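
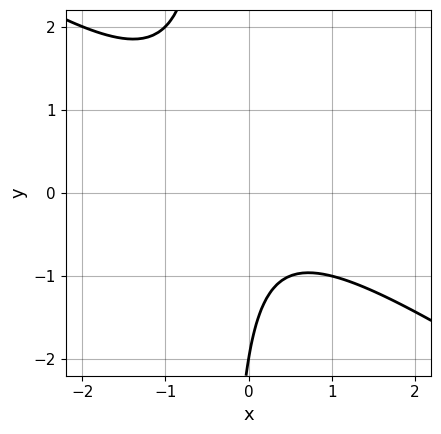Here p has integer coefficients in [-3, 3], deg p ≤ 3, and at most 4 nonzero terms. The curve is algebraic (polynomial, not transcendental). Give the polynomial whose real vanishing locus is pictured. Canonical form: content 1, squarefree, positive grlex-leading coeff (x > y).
2*x^2 + 3*x*y + y + 2

First, degree: no degree-1 curve has this shape, so deg p = 2.
Then, observable constraints: one y-axis crossing is at y = -2; no x-intercept at any integer in the box.
Finally, together with the visible shape, these determine p as stated.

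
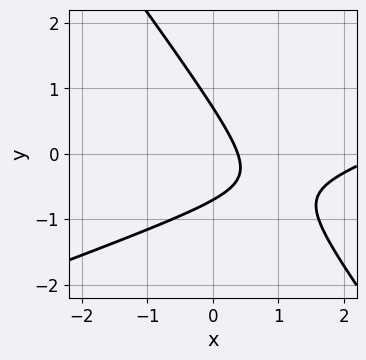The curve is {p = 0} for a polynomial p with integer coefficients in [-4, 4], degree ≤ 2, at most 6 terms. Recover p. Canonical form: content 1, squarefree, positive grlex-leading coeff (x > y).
Degree: no degree-1 curve has this shape, so deg p = 2.
Putting this together gives p.

x^2 - 2*x*y - 2*y^2 - 3*x + 1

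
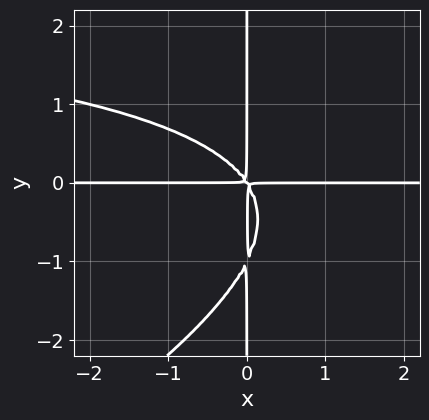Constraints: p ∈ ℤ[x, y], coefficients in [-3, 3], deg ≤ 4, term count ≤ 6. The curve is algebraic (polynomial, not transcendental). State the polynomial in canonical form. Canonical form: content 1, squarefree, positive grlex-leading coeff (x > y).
x^2*y^2 - 2*x*y^3 - 3*x^2*y - 2*x*y^2

(a) Degree: a generic line meets the curve in up to 4 points, so deg p = 4.
(b) From the axis intercepts and sections: every point of the x-axis in the box is on the curve; the visible y-axis segment lies entirely on the curve.
(c) Solving for integer coefficients yields p as stated.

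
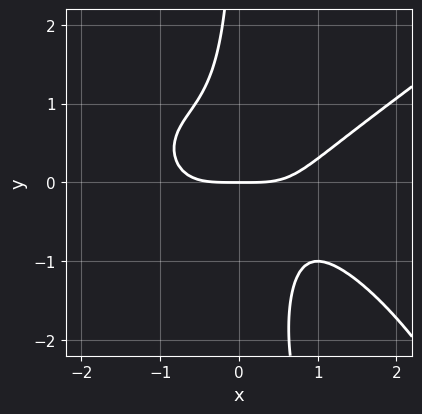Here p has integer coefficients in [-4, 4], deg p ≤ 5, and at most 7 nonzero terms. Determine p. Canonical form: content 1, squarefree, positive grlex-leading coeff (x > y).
(a) deg p = 4.
(b) Checking where it meets the axes: it crosses the y-axis at the gridline y = 0; it crosses the x-axis at the gridline x = 0.
(c) These observations pin down the coefficients.

x^4 - x^2*y^2 - x*y^3 - 3*x*y^2 - 2*y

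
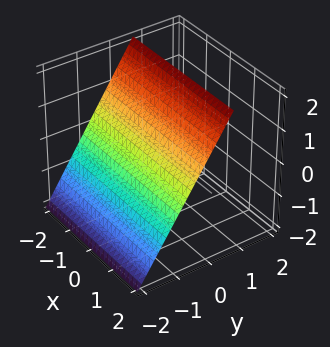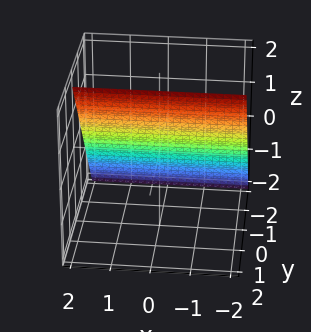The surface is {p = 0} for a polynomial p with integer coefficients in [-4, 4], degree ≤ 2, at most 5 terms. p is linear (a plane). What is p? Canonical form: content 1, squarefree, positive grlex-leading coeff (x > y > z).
First, the degree is 1 — the surface is flat (a plane).
Next, reading off the gridlines: no x-intercept at any integer in the box; one z-axis crossing is at z = 1.
Finally, assembling these constraints gives the stated polynomial.

3*y - 2*z + 2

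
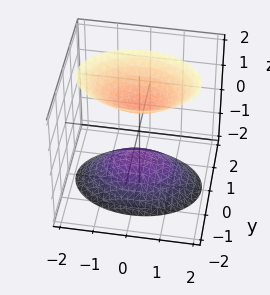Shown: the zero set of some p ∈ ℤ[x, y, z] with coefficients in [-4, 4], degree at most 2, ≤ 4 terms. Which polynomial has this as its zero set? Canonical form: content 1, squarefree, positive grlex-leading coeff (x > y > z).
x^2 + 2*y^2 - z^2 + 1

First, there are 2 components.
Then, deg p = 2.
Next, symmetries: it's symmetric under z → −z, forcing even powers of z; mirror symmetry x ↦ −x ⇒ only even powers of x; the y ↦ −y reflection is a symmetry, so y appears only in even powers.
Then, from the axis intercepts and sections: the surface avoids every integer x-axis point in the box; among the integer gridlines, it crosses the z-axis at z ∈ {-1, 1}.
Finally, assembling these constraints gives the stated polynomial.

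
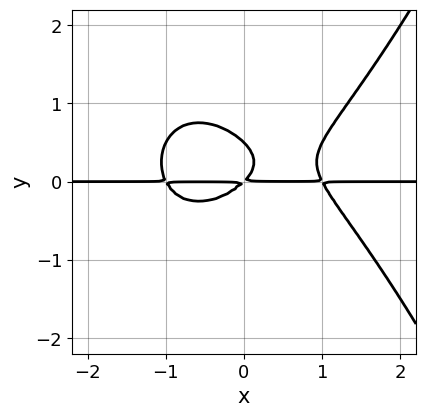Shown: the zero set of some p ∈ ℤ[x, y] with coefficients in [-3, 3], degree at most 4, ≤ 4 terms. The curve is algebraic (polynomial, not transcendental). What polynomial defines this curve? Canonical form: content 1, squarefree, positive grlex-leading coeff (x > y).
First, degree: no degree-3 curve has this shape, so deg p = 4.
Next, checking where it meets the axes: the visible x-axis segment lies entirely on the curve.
Finally, assembling these constraints gives the stated polynomial.

x^3*y - 2*y^3 - x*y + y^2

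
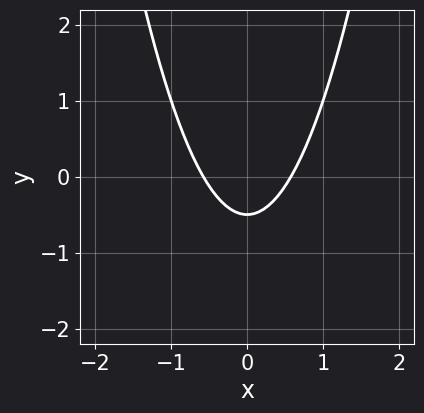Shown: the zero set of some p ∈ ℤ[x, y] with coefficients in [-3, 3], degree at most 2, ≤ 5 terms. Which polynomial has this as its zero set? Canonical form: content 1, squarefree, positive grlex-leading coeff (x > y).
3*x^2 - 2*y - 1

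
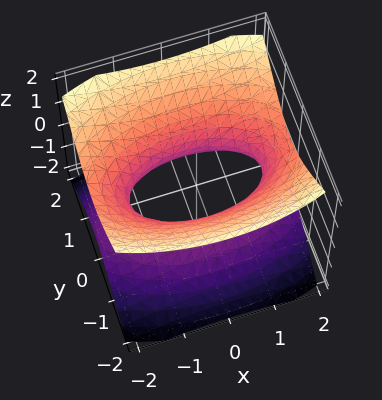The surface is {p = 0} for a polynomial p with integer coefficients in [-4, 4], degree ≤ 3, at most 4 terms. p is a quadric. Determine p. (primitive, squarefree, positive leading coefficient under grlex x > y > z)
x^2 + 3*y^2 - 3*z^2 - 2

Degree: an hourglass — one-sheet hyperboloid; a quadric, so deg p = 2.
Symmetries: mirror symmetry z ↦ −z ⇒ only even powers of z; it's symmetric under y → −y, forcing even powers of y; mirror symmetry x ↦ −x ⇒ only even powers of x.
Against the integer gridlines: it misses every integer gridline on the z-axis.
Solving for integer coefficients yields p as stated.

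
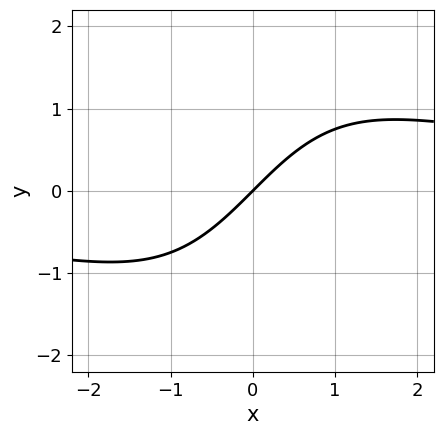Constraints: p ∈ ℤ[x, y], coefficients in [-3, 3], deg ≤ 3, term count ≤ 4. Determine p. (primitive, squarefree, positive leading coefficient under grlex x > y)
(a) Degree: a generic line meets the curve in up to 3 points, so deg p = 3.
(b) From the visible intercepts: it meets the y-axis at y = 0 (among the integer gridlines); one x-axis crossing is at x = 0.
(c) Matching integer coefficients to the picture gives p.

x^2*y - 3*x + 3*y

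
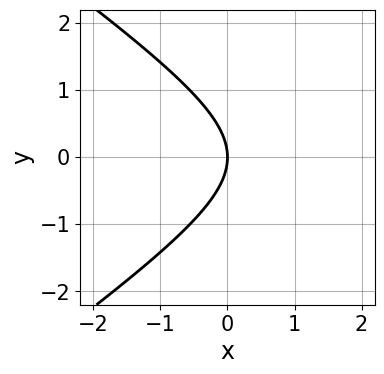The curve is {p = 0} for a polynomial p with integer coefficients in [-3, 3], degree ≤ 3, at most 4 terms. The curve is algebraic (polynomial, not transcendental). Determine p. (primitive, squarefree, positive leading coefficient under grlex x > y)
x^2 - 2*y^2 - 3*x

1. The degree is 2 — the shape is more complex than any degree-1 curve.
2. Symmetries: mirror symmetry y ↦ −y ⇒ only even powers of y.
3. From the visible intercepts: it meets the y-axis at y = 0 (among the integer gridlines); it crosses the x-axis at the gridline x = 0.
4. Solving for integer coefficients yields p as stated.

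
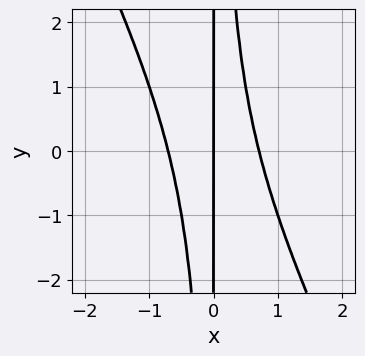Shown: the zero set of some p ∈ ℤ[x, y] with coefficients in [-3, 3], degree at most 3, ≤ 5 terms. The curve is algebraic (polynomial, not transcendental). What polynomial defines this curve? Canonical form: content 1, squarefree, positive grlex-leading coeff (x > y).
2*x^3 + x^2*y - x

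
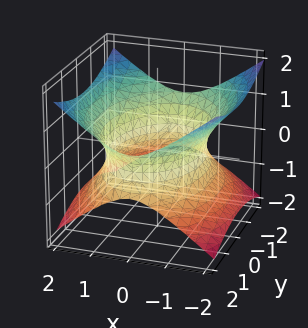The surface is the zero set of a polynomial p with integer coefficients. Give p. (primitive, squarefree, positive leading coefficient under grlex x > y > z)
First, deg p = 2. One connected sheet with a waist; a quadric.
Next, symmetries: the z ↦ −z reflection is a symmetry, so z appears only in even powers; mirror symmetry y ↦ −y ⇒ only even powers of y; mirror symmetry x ↦ −x ⇒ only even powers of x.
Then, against the integer gridlines: no z-intercept at any integer in the box.
Finally, together with the visible shape, these determine p as stated.

2*x^2 + y^2 - 3*z^2 - 3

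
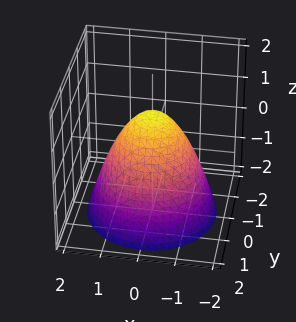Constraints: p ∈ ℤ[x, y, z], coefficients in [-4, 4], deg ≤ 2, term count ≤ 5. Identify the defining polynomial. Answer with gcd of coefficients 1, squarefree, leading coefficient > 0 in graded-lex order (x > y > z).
(a) deg p = 2.
(b) By symmetry, every cross-section ⟂ z is a circle, so x, y appear only via x² + y².
(c) From the visible intercepts: it meets the z-axis at z = 1 (among the integer gridlines); the y-axis gridline crossings are at y ∈ {-1, 1}; among the integer gridlines, it crosses the x-axis at x ∈ {-1, 1}; a circular section at z = -2 has radius between 1 and 2.
(d) Assembling these constraints gives the stated polynomial.

x^2 + y^2 + z - 1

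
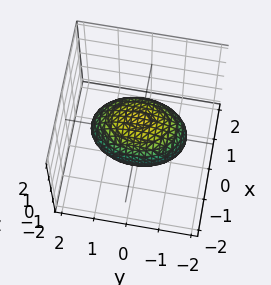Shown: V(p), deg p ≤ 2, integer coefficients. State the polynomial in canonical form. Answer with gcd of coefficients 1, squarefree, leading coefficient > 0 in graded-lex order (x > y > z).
(a) The degree is 2 — bounded and convex; a quadric.
(b) Symmetries: mirror symmetry y ↦ −y ⇒ only even powers of y; it's symmetric under z → −z, forcing even powers of z; it's symmetric under x → −x, forcing even powers of x.
(c) Reading off the gridlines: among the integer gridlines, it crosses the x-axis at x ∈ {-1, 1}; the z-axis gridline crossings are at z ∈ {-1, 1}.
(d) Matching integer coefficients to the picture gives p.

2*x^2 + y^2 + 2*z^2 - 2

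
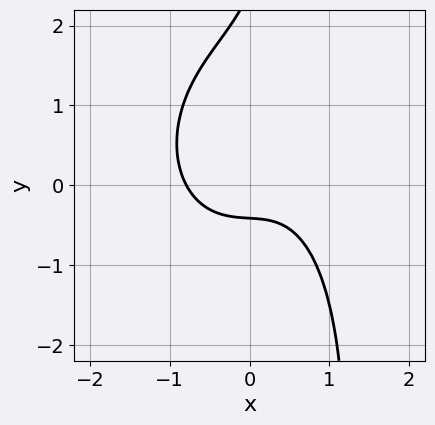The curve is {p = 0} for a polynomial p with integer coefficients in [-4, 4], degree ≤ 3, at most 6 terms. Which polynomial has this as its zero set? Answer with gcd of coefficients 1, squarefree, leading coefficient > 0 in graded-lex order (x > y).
2*x^3 + x*y^2 - y^2 + 2*y + 1

(a) Degree: the shape is more complex than any degree-2 curve, so deg p = 3.
(b) Solving for integer coefficients yields p as stated.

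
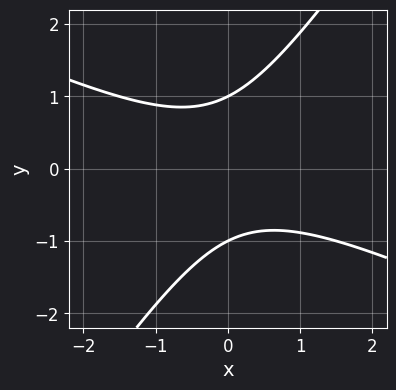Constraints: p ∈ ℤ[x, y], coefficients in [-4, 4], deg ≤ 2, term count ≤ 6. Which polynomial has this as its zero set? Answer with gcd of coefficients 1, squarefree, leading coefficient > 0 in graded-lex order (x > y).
First, degree: the shape is more complex than any degree-1 curve, so deg p = 2.
Next, against the integer gridlines: it misses every integer gridline on the x-axis; the y-axis gridline crossings are at y ∈ {-1, 1}.
Finally, matching integer coefficients to the picture gives p.

2*x^2 + 3*x*y - 3*y^2 + 3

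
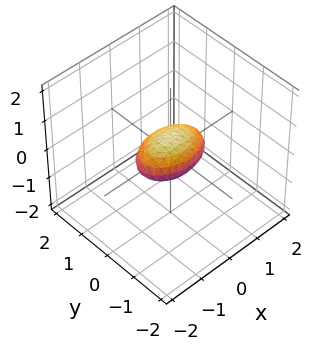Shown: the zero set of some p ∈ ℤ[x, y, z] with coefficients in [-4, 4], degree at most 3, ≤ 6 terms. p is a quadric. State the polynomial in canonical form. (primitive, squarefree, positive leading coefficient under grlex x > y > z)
deg p = 2.
Symmetries: the z ↦ −z reflection is a symmetry, so z appears only in even powers; mirror symmetry y ↦ −y ⇒ only even powers of y; it's symmetric under x → −x, forcing even powers of x.
From the axis intercepts and sections: among the integer gridlines, it crosses the x-axis at x ∈ {-1, 1}.
Putting this together gives p.

x^2 + 2*y^2 + 3*z^2 - 1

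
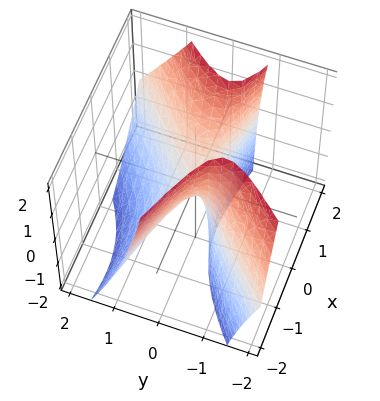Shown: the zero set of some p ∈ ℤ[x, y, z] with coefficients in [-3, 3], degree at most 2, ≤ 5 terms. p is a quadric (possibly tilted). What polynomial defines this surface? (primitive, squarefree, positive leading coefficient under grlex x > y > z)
First, deg p = 2. The shape is more complex than any degree-1 surface.
Next, checking where it meets the axes: one x-axis crossing is at x = 0; it crosses the y-axis at the gridline y = 0; one z-axis crossing is at z = 0.
Finally, together with the visible shape, these determine p as stated.

x^2 + 2*x*y - 3*y^2 - 2*y*z - z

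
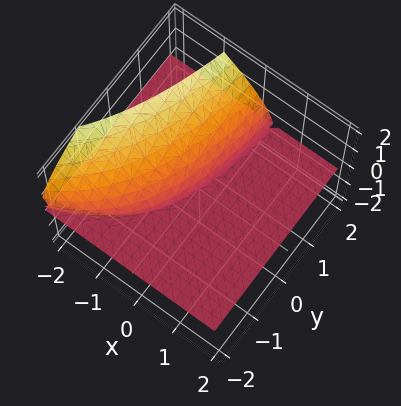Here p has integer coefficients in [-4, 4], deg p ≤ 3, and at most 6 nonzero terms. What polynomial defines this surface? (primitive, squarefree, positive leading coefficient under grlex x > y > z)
x*y*z + x*z^2 + 2*z^3 + 3*x*z - y*z

deg p = 3.
From the visible intercepts: every point of the x-axis in the box is on the surface; every point of the y-axis in the box is on the surface; it crosses the z-axis at the gridline z = 0.
Putting this together gives p.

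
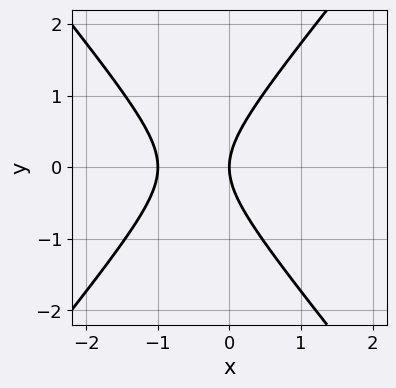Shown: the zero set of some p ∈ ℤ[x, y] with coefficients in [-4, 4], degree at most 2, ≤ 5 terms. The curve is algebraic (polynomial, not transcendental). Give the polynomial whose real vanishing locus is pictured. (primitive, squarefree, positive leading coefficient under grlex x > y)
(a) Degree: a generic line meets the curve in up to 2 points, so deg p = 2.
(b) Symmetries: mirror symmetry y ↦ −y ⇒ only even powers of y.
(c) Reading off the gridlines: it crosses the y-axis at the gridline y = 0; among the integer gridlines, it crosses the x-axis at x ∈ {-1, 0}.
(d) Assembling these constraints gives the stated polynomial.

3*x^2 - 2*y^2 + 3*x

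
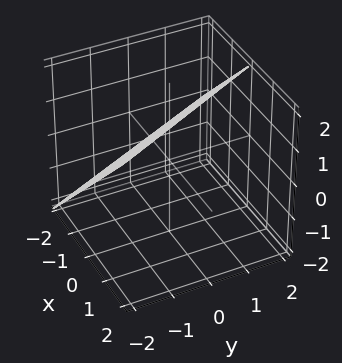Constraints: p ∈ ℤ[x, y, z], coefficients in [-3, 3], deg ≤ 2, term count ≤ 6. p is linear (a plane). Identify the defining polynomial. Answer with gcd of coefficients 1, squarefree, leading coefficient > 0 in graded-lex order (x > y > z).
2*x + y - 2*z + 2

First, deg p = 1. The surface is flat (a plane).
Next, reading off the gridlines: it meets the y-axis at y = -2 (among the integer gridlines); it meets the z-axis at z = 1 (among the integer gridlines).
Finally, fitting integer coefficients to these (and the overall shape) gives p. Check: (-1, 0, 0) on the x-axis lies on the surface, and p(-1, 0, 0) = 0. ✓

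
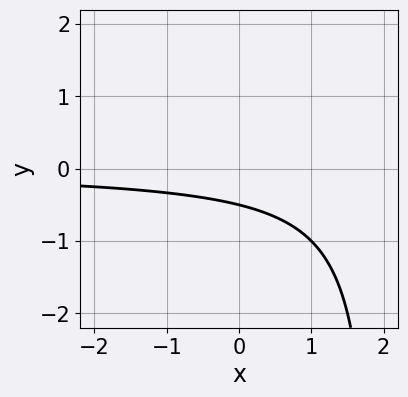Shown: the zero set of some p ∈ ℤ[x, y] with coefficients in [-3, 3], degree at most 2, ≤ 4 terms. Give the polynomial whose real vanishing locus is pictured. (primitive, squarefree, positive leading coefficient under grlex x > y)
x*y - 2*y - 1

1. deg p = 2. A generic line meets the curve in up to 2 points.
2. Reading off the gridlines: the curve avoids every integer x-axis point in the box.
3. Together with the visible shape, these determine p as stated.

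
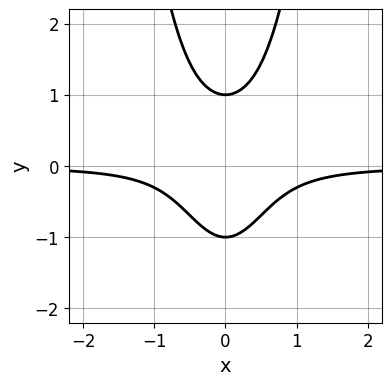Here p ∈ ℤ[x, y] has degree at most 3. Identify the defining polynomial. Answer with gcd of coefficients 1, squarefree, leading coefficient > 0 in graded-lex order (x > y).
3*x^2*y - y^2 + 1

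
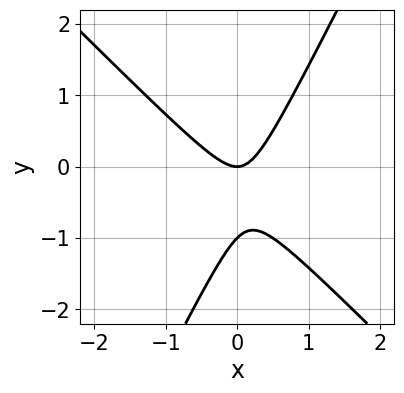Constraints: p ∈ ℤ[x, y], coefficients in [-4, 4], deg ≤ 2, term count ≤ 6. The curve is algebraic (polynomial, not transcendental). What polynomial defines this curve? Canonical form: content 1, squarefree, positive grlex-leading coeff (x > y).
2*x^2 + x*y - y^2 - y

First, deg p = 2.
Next, from the axis intercepts and sections: the y-axis gridline crossings are at y ∈ {-1, 0}; one x-axis crossing is at x = 0.
Finally, putting this together gives p.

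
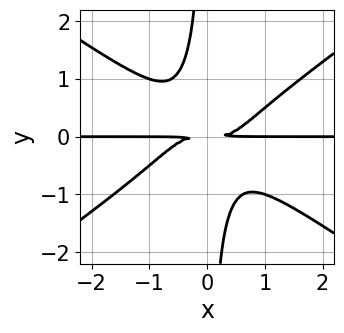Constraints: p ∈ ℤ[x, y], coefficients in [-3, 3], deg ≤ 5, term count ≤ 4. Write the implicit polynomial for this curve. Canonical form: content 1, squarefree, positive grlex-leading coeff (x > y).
x^3*y - 2*x*y^3 - y^2

1. Degree: the shape is more complex than any degree-3 curve, so deg p = 4.
2. Against the integer gridlines: the visible x-axis segment lies entirely on the curve.
3. Assembling these constraints gives the stated polynomial.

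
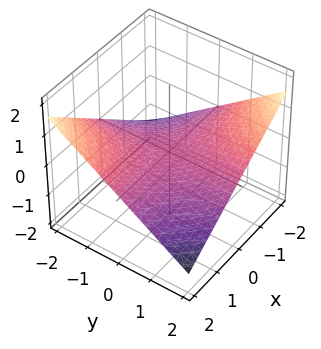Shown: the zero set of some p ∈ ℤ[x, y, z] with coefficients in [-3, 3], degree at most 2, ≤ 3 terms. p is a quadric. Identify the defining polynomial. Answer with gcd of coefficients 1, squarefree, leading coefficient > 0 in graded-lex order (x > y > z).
x*y + 3*z

(a) Degree: a saddle surface; a quadric, so deg p = 2.
(b) Reading off the gridlines: it crosses the z-axis at the gridline z = 0; every point of the y-axis in the box is on the surface; the visible x-axis segment lies entirely on the surface.
(c) Together with the visible shape, these determine p as stated.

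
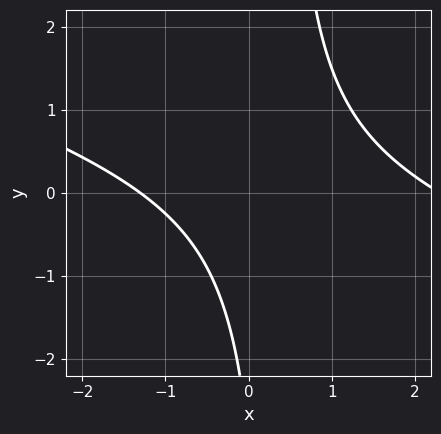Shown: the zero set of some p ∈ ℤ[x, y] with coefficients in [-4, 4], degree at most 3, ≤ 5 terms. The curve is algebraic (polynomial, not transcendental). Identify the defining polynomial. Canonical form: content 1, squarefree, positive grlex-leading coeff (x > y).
x^2 + 3*x*y - x - y - 3

(a) deg p = 2. A generic line meets the curve in up to 2 points.
(b) Observable constraints: no y-intercept at any integer in the box.
(c) Together with the visible shape, these determine p as stated.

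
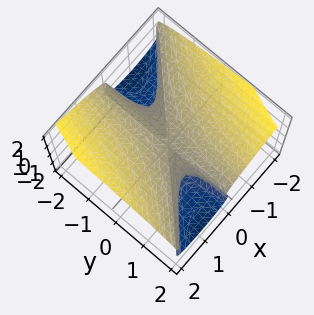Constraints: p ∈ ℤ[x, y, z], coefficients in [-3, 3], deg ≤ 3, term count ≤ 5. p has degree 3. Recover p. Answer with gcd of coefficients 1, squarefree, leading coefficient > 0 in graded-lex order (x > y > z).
3*z^3 - 2*x^2 + 2*x*y - 3*z^2

The degree is 3 — a generic line meets the surface in up to 3 points.
Reading off the gridlines: one z-axis crossing is at z = 1; the visible y-axis segment lies entirely on the surface.
Assembling these constraints gives the stated polynomial.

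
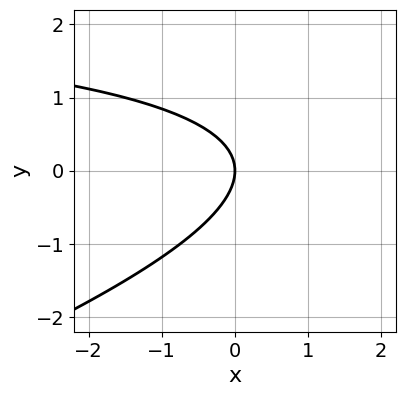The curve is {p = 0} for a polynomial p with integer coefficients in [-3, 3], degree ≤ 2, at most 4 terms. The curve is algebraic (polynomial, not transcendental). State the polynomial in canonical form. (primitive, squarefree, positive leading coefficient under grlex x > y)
x*y - 3*y^2 - 3*x

The degree is 2 — a generic line meets the curve in up to 2 points.
Checking where it meets the axes: it crosses the x-axis at the gridline x = 0; one y-axis crossing is at y = 0.
The integer polynomial consistent with all of this is the stated p.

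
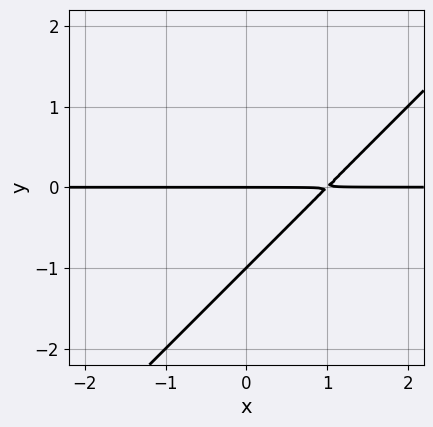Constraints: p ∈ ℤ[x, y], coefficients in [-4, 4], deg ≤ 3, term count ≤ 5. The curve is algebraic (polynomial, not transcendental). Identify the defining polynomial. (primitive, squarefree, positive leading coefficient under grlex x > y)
x*y - y^2 - y

1. Degree: a generic line meets the curve in up to 2 points, so deg p = 2.
2. Observable constraints: every point of the x-axis in the box is on the curve; the y-axis gridline crossings are at y ∈ {-1, 0}.
3. Fitting integer coefficients to these (and the overall shape) gives p.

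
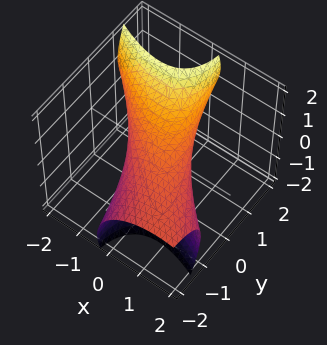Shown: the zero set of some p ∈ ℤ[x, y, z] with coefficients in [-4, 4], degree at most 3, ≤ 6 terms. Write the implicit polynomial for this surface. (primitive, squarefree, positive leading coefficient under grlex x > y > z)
First, degree: no degree-1 surface has this shape, so deg p = 2.
Next, reading off the gridlines: the x-axis gridline crossings are at x ∈ {-1, 1}; the z-axis gridline crossings are at z ∈ {-1, 1}.
Finally, together with the visible shape, these determine p as stated.

2*x^2 + 3*x*y + y^2 - 3*y*z + 2*z^2 - 2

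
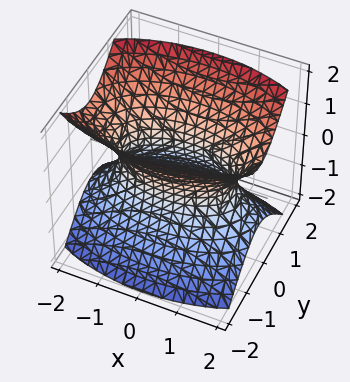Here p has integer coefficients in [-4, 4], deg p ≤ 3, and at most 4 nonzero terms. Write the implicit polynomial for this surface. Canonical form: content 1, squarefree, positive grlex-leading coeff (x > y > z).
x^2 + 3*y^2 - 2*z^2 - 2

1. Degree: one connected sheet with a waist; a quadric, so deg p = 2.
2. Symmetries: mirror symmetry y ↦ −y ⇒ only even powers of y; mirror symmetry x ↦ −x ⇒ only even powers of x; the z ↦ −z reflection is a symmetry, so z appears only in even powers.
3. Checking where it meets the axes: it misses every integer gridline on the z-axis.
4. Together with the visible shape, these determine p as stated.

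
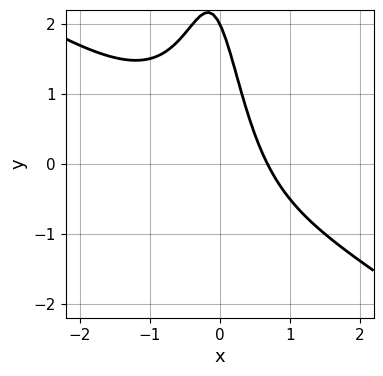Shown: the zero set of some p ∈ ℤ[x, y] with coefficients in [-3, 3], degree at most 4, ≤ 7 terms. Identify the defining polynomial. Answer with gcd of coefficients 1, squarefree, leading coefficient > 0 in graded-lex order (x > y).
2*x^3 + 3*x^2*y + 2*x + y - 2

1. The degree is 3 — a generic line meets the curve in up to 3 points.
2. Reading off the gridlines: it crosses the y-axis at the gridline y = 2.
3. Matching integer coefficients to the picture gives p.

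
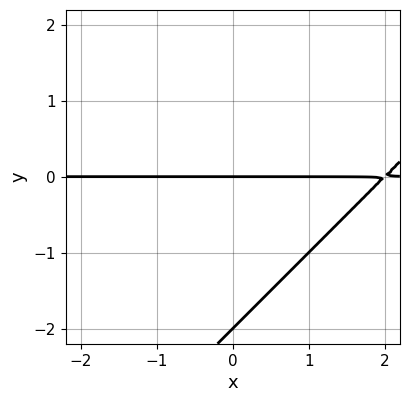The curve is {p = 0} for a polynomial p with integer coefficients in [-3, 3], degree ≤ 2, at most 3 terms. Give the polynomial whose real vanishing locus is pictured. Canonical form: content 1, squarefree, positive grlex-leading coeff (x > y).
x*y - y^2 - 2*y

deg p = 2. The shape is more complex than any degree-1 curve.
Reading off the gridlines: every point of the x-axis in the box is on the curve; the y-axis gridline crossings are at y ∈ {-2, 0}.
Matching integer coefficients to the picture gives p.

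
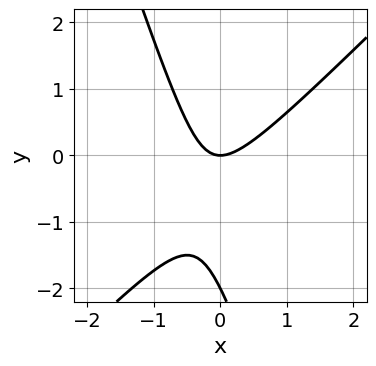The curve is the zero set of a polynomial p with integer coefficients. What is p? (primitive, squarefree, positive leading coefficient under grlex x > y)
(a) Degree: a generic line meets the curve in up to 2 points, so deg p = 2.
(b) Checking where it meets the axes: among the integer gridlines, it crosses the y-axis at y ∈ {-2, 0}; it crosses the x-axis at the gridline x = 0.
(c) Together with the visible shape, these determine p as stated.

3*x^2 - 2*x*y - y^2 - 2*y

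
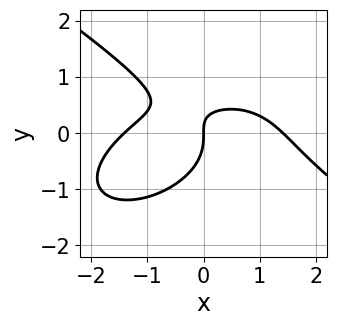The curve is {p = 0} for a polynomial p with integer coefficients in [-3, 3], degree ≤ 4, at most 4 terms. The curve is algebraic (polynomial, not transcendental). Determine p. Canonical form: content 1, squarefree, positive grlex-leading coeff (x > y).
x^3 + 3*y^3 + 3*x*y - 2*x

First, the degree is 3 — the shape is more complex than any degree-2 curve.
Then, against the integer gridlines: it meets the y-axis at y = 0 (among the integer gridlines); it meets the x-axis at x = 0 (among the integer gridlines).
Finally, these observations pin down the coefficients.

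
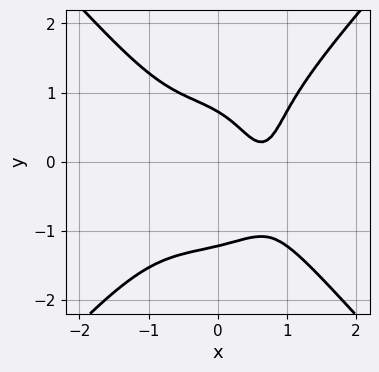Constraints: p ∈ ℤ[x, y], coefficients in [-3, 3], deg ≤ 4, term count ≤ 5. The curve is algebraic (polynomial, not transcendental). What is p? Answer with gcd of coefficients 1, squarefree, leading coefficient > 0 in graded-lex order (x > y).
deg p = 4. The shape is more complex than any degree-3 curve.
Observable constraints: the curve avoids every integer x-axis point in the box.
Solving for integer coefficients yields p as stated.

3*x^4 - 2*y^4 - 3*x - 2*y + 2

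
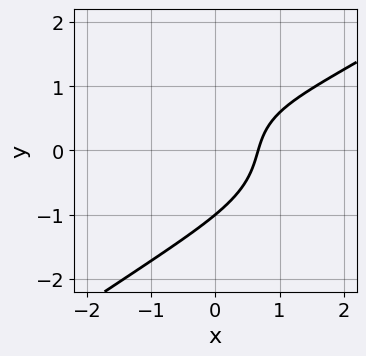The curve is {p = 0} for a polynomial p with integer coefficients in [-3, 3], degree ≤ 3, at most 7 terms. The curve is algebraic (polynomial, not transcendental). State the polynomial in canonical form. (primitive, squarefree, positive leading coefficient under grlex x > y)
(a) The degree is 3 — a generic line meets the curve in up to 3 points.
(b) Checking where it meets the axes: it crosses the y-axis at the gridline y = -1.
(c) The integer polynomial consistent with all of this is the stated p.

x^2*y - 2*y^3 - 2*x*y + 3*x - 2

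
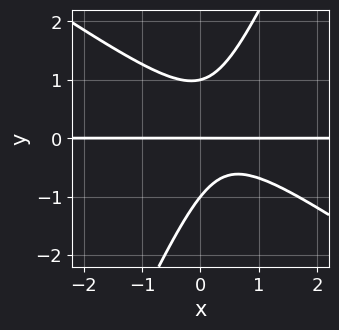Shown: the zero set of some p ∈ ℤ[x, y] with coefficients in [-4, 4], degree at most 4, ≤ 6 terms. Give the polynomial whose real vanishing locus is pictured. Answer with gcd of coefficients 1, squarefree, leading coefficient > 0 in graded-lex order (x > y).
1. Degree: a generic line meets the curve in up to 3 points, so deg p = 3.
2. Observable constraints: among the integer gridlines, it crosses the y-axis at y ∈ {-1, 0, 1}; the visible x-axis segment lies entirely on the curve.
3. Matching integer coefficients to the picture gives p.

3*x^2*y + 3*x*y^2 - 2*y^3 - 2*x*y + 2*y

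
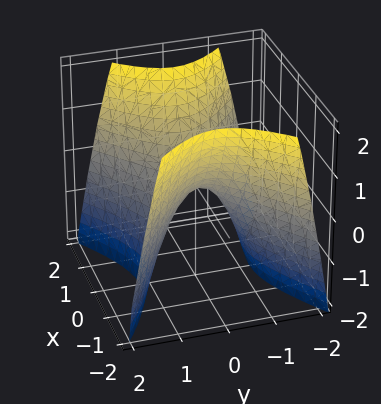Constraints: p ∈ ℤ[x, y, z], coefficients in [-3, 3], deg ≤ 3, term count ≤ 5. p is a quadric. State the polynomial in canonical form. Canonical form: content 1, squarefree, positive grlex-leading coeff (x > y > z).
First, deg p = 2.
Next, symmetries: it's symmetric under y → −y, forcing even powers of y; it's symmetric under x → −x, forcing even powers of x.
Next, checking where it meets the axes: one z-axis crossing is at z = 0; one y-axis crossing is at y = 0; one x-axis crossing is at x = 0.
Finally, fitting integer coefficients to these (and the overall shape) gives p.

2*x^2 - 3*y^2 - 2*z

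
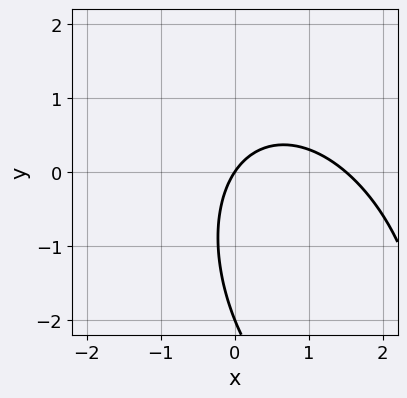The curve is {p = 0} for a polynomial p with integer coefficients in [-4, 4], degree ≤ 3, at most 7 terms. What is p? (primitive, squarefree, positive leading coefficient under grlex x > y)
(a) Degree: the shape is more complex than any degree-1 curve, so deg p = 2.
(b) Against the integer gridlines: the y-axis gridline crossings are at y ∈ {-2, 0}; it crosses the x-axis at the gridline x = 0.
(c) Assembling these constraints gives the stated polynomial.

2*x^2 + x*y + y^2 - 3*x + 2*y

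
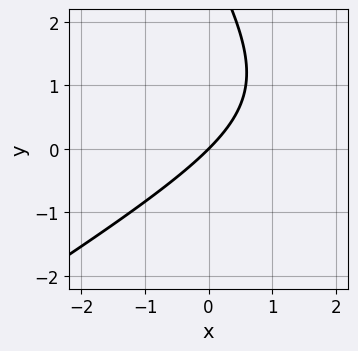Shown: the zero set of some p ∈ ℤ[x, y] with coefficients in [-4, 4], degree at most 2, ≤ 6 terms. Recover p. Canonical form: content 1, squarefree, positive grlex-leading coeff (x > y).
1. deg p = 2.
2. From the visible intercepts: it crosses the y-axis at the gridline y = 0; it crosses the x-axis at the gridline x = 0.
3. Fitting integer coefficients to these (and the overall shape) gives p.

x^2 - x*y - y^2 - 3*x + 3*y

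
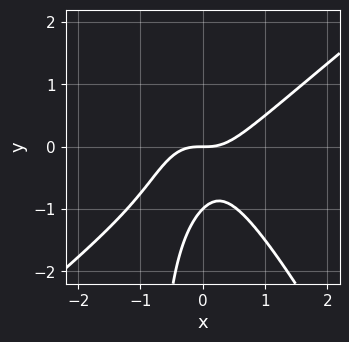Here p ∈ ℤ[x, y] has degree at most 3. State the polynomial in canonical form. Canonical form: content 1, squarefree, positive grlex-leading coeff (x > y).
3*x^3 - 2*x^2*y - 2*x*y^2 - 2*y^2 - 2*y

First, degree: the shape is more complex than any degree-2 curve, so deg p = 3.
Then, from the visible intercepts: one x-axis crossing is at x = 0; among the integer gridlines, it crosses the y-axis at y ∈ {-1, 0}.
Finally, putting this together gives p.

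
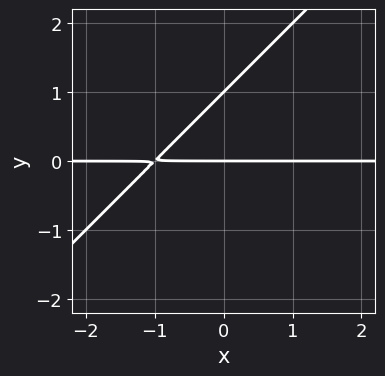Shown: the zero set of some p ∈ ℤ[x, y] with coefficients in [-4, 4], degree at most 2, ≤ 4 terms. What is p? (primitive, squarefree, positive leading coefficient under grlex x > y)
x*y - y^2 + y

(a) Degree: the shape is more complex than any degree-1 curve, so deg p = 2.
(b) From the axis intercepts and sections: every point of the x-axis in the box is on the curve; among the integer gridlines, it crosses the y-axis at y ∈ {0, 1}.
(c) The integer polynomial consistent with all of this is the stated p.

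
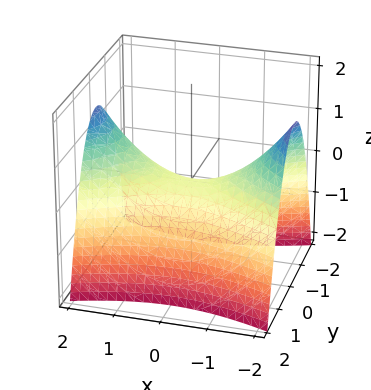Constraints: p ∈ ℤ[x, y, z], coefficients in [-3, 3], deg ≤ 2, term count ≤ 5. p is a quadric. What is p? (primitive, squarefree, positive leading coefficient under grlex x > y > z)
(a) Degree: a saddle surface; a quadric, so deg p = 2.
(b) Symmetries: it's symmetric under y → −y, forcing even powers of y; it's symmetric under x → −x, forcing even powers of x.
(c) Reading off the gridlines: it meets the x-axis at x = 0 (among the integer gridlines); it meets the z-axis at z = 0 (among the integer gridlines); one y-axis crossing is at y = 0.
(d) Together with the visible shape, these determine p as stated.

x^2 - 3*y^2 - 3*z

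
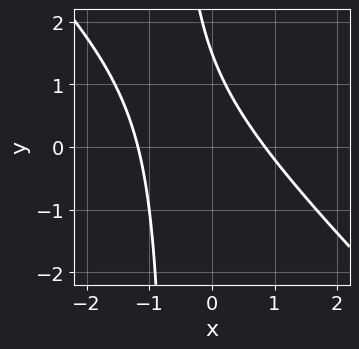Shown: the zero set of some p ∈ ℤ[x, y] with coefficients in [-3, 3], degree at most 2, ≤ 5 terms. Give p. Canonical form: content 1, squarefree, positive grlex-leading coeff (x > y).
3*x^2 + 3*x*y + x + 2*y - 3

(a) deg p = 2. The shape is more complex than any degree-1 curve.
(b) Matching integer coefficients to the picture gives p.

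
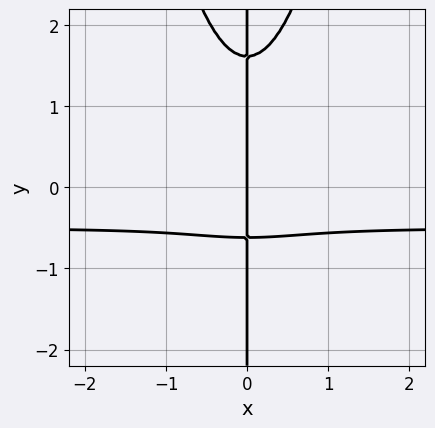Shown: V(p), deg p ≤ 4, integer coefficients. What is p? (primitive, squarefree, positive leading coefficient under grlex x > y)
2*x^3*y + x^3 - x*y^2 + x*y + x

Degree: a generic line meets the curve in up to 4 points, so deg p = 4.
Reading off the gridlines: every point of the y-axis in the box is on the curve; one x-axis crossing is at x = 0.
Matching integer coefficients to the picture gives p.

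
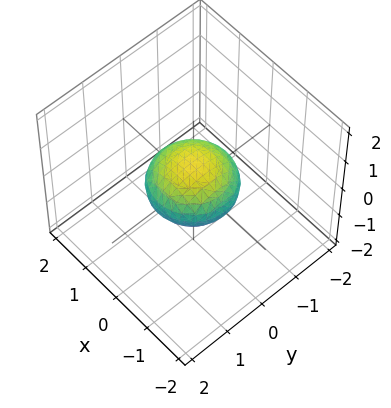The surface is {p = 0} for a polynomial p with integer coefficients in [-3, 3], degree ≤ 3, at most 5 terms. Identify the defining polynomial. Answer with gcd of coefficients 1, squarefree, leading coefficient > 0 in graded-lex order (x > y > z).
deg p = 2. Bounded and convex; a quadric.
By symmetry, every cross-section ⟂ z is a circle, so x, y appear only via x² + y²; it's symmetric under z → −z, forcing even powers of z.
From the visible intercepts: a circular section at z = 0 has radius exactly 1; the y-axis gridline crossings are at y ∈ {-1, 1}; the x-axis gridline crossings are at x ∈ {-1, 1}.
These observations pin down the coefficients.

x^2 + y^2 + 2*z^2 - 1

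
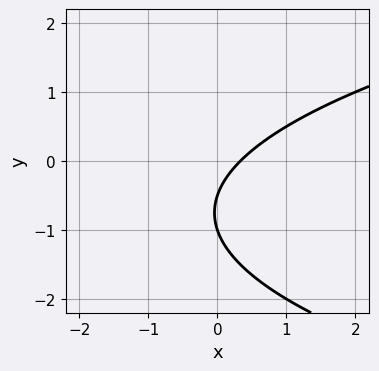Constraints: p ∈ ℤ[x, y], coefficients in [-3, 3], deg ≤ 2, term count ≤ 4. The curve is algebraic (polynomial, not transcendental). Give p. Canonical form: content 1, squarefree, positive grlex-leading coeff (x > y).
deg p = 2.
Against the integer gridlines: it meets the y-axis at y = -1 (among the integer gridlines).
The integer polynomial consistent with all of this is the stated p.

2*y^2 - 3*x + 3*y + 1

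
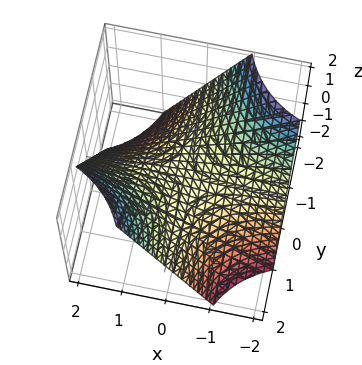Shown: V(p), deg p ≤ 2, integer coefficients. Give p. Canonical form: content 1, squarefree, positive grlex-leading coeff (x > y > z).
x*y - z

The degree is 2 — a saddle surface; a quadric.
Reading off the gridlines: it meets the z-axis at z = 0 (among the integer gridlines); every point of the x-axis in the box is on the surface; the visible y-axis segment lies entirely on the surface.
Assembling these constraints gives the stated polynomial.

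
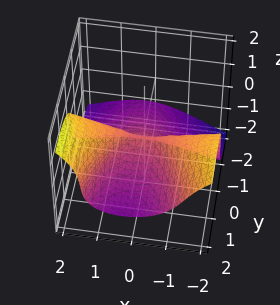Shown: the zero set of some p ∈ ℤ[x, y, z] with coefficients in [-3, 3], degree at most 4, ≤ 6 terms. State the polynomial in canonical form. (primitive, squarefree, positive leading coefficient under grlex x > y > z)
2*x^2*y + x*y*z - y^2*z - 3*z^3 - 2*y^2

First, deg p = 3.
Next, against the integer gridlines: it meets the z-axis at z = 0 (among the integer gridlines); every point of the x-axis in the box is on the surface.
Finally, putting this together gives p.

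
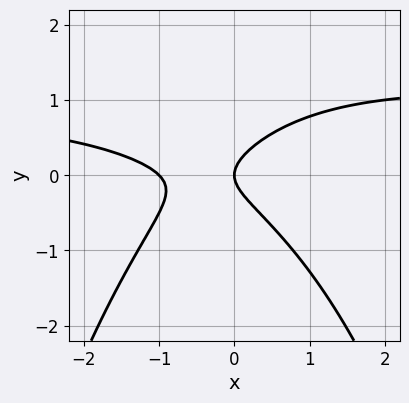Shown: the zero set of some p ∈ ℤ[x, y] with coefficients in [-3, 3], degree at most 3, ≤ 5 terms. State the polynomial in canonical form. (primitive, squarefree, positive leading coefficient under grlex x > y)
x^2*y - x^2 + 2*y^2 - x

deg p = 3. A generic line meets the curve in up to 3 points.
Observable constraints: the x-axis gridline crossings are at x ∈ {-1, 0}; one y-axis crossing is at y = 0.
The integer polynomial consistent with all of this is the stated p.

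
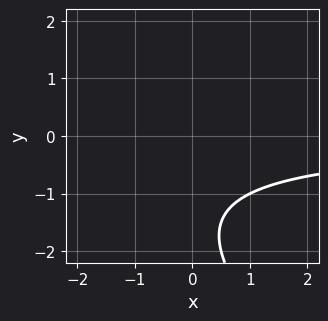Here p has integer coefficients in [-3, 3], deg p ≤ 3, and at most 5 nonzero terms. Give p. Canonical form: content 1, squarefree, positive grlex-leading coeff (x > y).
x*y + y^2 + 3*y + 3

(a) Degree: a generic line meets the curve in up to 2 points, so deg p = 2.
(b) Reading off the gridlines: it misses every integer gridline on the y-axis; the curve avoids every integer x-axis point in the box.
(c) Solving for integer coefficients yields p as stated.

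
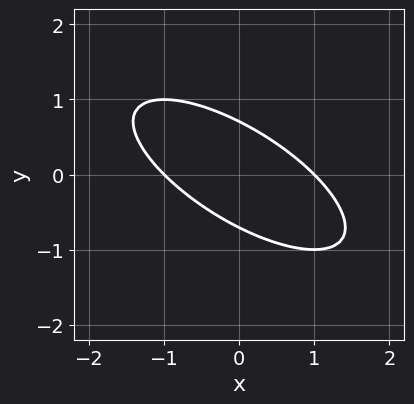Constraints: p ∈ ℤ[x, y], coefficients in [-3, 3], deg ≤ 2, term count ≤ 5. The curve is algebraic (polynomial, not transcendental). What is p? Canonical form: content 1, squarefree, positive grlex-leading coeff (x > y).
x^2 + 2*x*y + 2*y^2 - 1

(a) deg p = 2.
(b) From the axis intercepts and sections: the x-axis gridline crossings are at x ∈ {-1, 1}.
(c) Putting this together gives p.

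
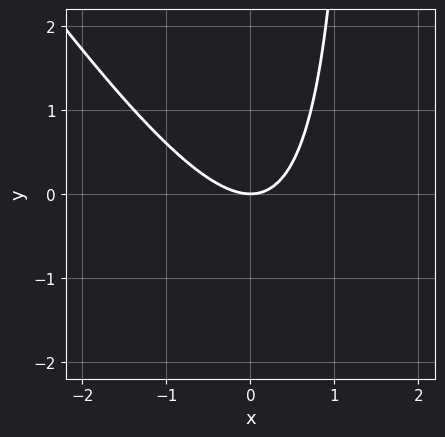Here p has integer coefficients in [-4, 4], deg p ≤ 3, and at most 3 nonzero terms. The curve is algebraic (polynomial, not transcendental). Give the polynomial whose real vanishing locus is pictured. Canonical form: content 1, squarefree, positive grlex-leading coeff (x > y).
3*x^2 + 2*x*y - 3*y

First, the degree is 2 — a generic line meets the curve in up to 2 points.
Then, against the integer gridlines: it meets the x-axis at x = 0 (among the integer gridlines); it meets the y-axis at y = 0 (among the integer gridlines).
Finally, these observations pin down the coefficients.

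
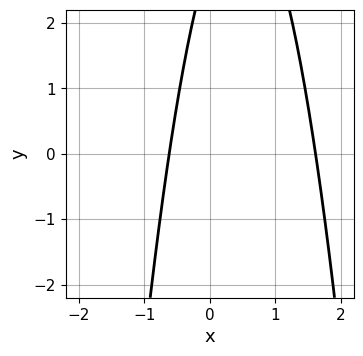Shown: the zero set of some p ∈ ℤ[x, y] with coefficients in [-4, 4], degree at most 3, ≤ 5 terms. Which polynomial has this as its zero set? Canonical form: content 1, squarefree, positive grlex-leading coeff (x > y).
(a) deg p = 2. A generic line meets the curve in up to 2 points.
(b) Checking where it meets the axes: no y-intercept at any integer in the box.
(c) Fitting integer coefficients to these (and the overall shape) gives p.

3*x^2 - 3*x + y - 3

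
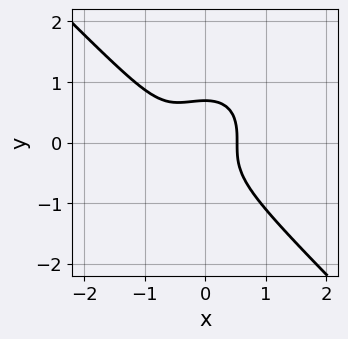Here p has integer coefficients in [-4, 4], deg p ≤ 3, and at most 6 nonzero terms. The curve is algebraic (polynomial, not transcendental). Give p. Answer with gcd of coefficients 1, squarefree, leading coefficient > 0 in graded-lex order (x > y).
3*x^3 + 3*y^3 + 2*x^2 - 1

(a) Degree: no degree-2 curve has this shape, so deg p = 3.
(b) The integer polynomial consistent with all of this is the stated p.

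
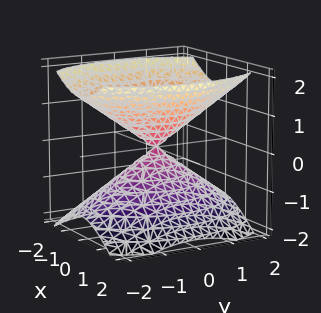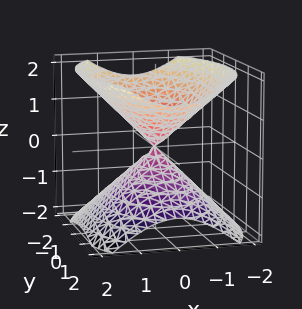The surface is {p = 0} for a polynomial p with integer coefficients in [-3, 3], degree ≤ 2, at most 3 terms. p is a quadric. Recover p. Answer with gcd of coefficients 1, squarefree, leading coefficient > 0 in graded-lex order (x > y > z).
2*x^2 + y^2 - 2*z^2

1. There are 2 components. Treating them together as one polynomial.
2. Degree: two nappes meeting at a single point; a quadric, so deg p = 2.
3. Symmetries: the z ↦ −z reflection is a symmetry, so z appears only in even powers; the x ↦ −x reflection is a symmetry, so x appears only in even powers; mirror symmetry y ↦ −y ⇒ only even powers of y.
4. From the axis intercepts and sections: it meets the z-axis at z = 0 (among the integer gridlines); it crosses the x-axis at the gridline x = 0; it meets the y-axis at y = 0 (among the integer gridlines).
5. The integer polynomial consistent with all of this is the stated p.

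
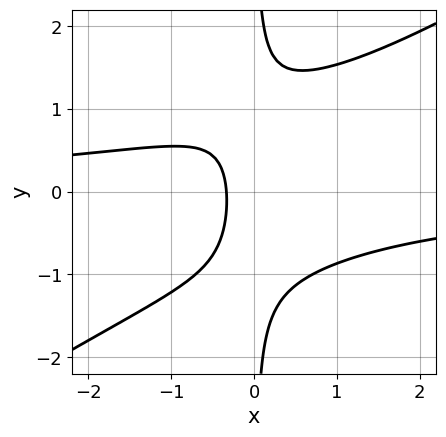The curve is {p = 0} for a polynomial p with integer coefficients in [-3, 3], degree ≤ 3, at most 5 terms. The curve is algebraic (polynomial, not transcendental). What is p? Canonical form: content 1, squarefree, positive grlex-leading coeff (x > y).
2*x^2*y - 3*x*y^2 + 3*x + 1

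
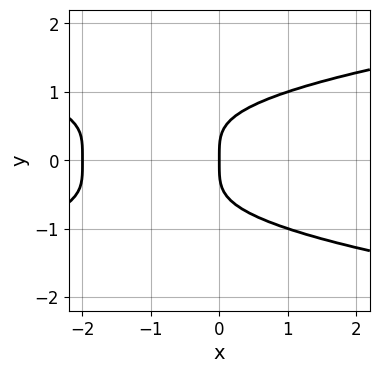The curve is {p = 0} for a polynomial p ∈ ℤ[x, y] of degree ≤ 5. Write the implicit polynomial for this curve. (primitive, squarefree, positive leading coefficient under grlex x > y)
Degree: a generic line meets the curve in up to 4 points, so deg p = 4.
Symmetries: it's symmetric under y → −y, forcing even powers of y.
Checking where it meets the axes: among the integer gridlines, it crosses the x-axis at x ∈ {-2, 0}; one y-axis crossing is at y = 0.
The integer polynomial consistent with all of this is the stated p.

3*y^4 - x^2 - 2*x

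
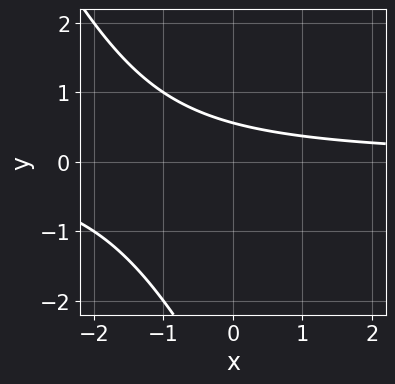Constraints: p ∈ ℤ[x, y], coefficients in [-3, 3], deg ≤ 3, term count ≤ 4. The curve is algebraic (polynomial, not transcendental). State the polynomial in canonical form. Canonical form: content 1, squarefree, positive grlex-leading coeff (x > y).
2*x*y + y^2 + 3*y - 2

1. The degree is 2 — a generic line meets the curve in up to 2 points.
2. Against the integer gridlines: the curve avoids every integer x-axis point in the box.
3. Matching integer coefficients to the picture gives p.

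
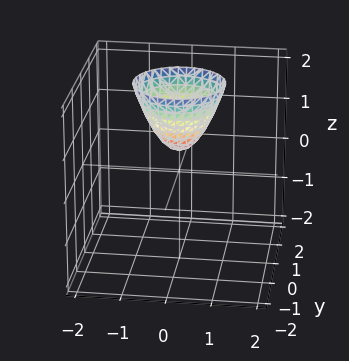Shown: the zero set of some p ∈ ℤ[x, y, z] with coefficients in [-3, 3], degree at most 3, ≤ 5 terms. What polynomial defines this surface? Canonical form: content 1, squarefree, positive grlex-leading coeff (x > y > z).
3*x^2 + 3*y^2 - 2*z + 1

Degree: a generic line meets the surface in up to 2 points, so deg p = 2.
By symmetry, the surface is invariant under rotation about z: p = q(x² + y², z).
Reading off the gridlines: a circular section at z = 2 has radius exactly 1; it misses every integer gridline on the y-axis; it misses every integer gridline on the x-axis.
Matching integer coefficients to the picture gives p.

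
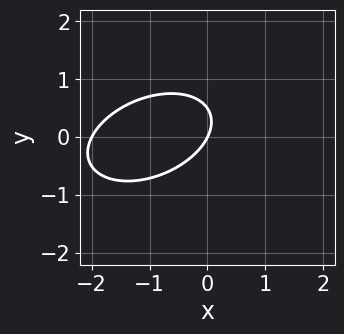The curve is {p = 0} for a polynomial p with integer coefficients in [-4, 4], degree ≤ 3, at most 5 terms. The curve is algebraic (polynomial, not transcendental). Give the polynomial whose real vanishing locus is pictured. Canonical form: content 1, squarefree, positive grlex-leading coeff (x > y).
x^2 - x*y + 2*y^2 + 2*x - y

(a) Degree: no degree-1 curve has this shape, so deg p = 2.
(b) Checking where it meets the axes: the x-axis gridline crossings are at x ∈ {-2, 0}; one y-axis crossing is at y = 0.
(c) Putting this together gives p.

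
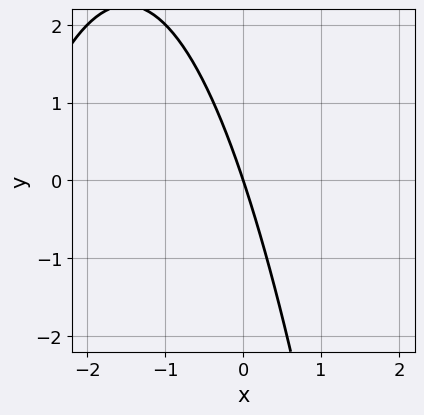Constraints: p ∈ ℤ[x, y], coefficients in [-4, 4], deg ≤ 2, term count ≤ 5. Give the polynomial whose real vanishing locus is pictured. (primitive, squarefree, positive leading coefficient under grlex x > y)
First, the degree is 2 — the shape is more complex than any degree-1 curve.
Then, from the axis intercepts and sections: it crosses the x-axis at the gridline x = 0; it crosses the y-axis at the gridline y = 0.
Finally, solving for integer coefficients yields p as stated.

x^2 + 3*x + y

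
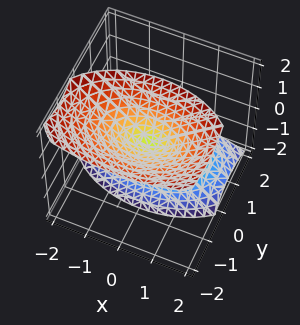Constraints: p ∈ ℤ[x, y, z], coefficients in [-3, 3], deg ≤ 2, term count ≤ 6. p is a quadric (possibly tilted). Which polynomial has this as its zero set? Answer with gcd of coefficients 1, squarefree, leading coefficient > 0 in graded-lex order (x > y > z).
The picture has 2 separate pieces.
The degree is 2 — a generic line meets the surface in up to 2 points.
From the visible intercepts: it crosses the z-axis at the gridline z = 0; one x-axis crossing is at x = 0; one y-axis crossing is at y = 0.
These observations pin down the coefficients.

x^2 + 2*y^2 + 2*y*z - z^2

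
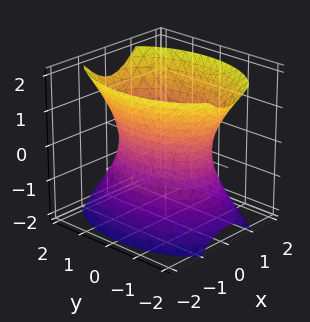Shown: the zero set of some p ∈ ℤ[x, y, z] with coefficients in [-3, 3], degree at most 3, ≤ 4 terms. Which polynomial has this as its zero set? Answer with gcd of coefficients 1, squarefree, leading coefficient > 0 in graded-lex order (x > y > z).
First, deg p = 2. One connected sheet with a waist; a quadric.
Then, symmetries: it's symmetric under y → −y, forcing even powers of y; mirror symmetry z ↦ −z ⇒ only even powers of z; mirror symmetry x ↦ −x ⇒ only even powers of x.
Then, checking where it meets the axes: among the integer gridlines, it crosses the x-axis at x ∈ {-1, 1}; no z-intercept at any integer in the box.
Finally, together with the visible shape, these determine p as stated.

2*x^2 + y^2 - z^2 - 2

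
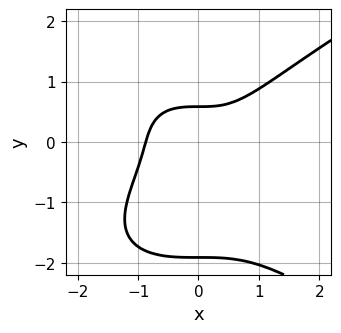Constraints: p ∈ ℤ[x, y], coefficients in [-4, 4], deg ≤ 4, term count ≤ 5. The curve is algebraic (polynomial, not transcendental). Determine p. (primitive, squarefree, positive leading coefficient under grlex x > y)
The degree is 4 — the shape is more complex than any degree-3 curve.
Putting this together gives p.

2*y^4 - 3*x^3 + 3*y^3 + 2*y - 2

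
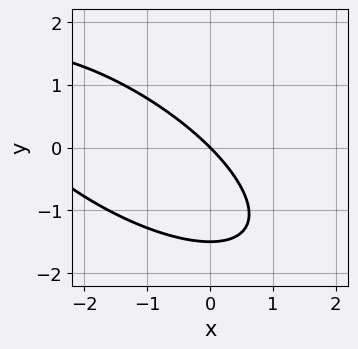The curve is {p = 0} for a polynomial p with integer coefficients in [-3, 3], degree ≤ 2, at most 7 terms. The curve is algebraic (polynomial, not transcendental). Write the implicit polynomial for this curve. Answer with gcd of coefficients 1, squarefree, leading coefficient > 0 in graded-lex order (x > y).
1. The degree is 2 — no degree-1 curve has this shape.
2. Reading off the gridlines: it crosses the y-axis at the gridline y = 0; one x-axis crossing is at x = 0.
3. Together with the visible shape, these determine p as stated.

x^2 + 2*x*y + 2*y^2 + 3*x + 3*y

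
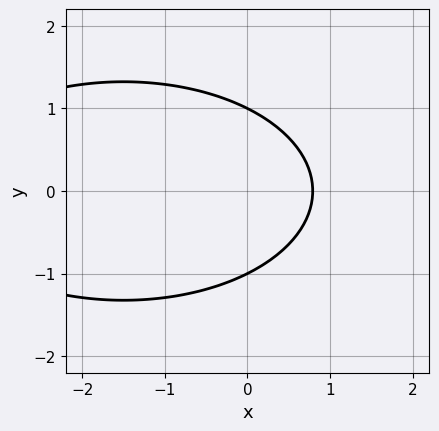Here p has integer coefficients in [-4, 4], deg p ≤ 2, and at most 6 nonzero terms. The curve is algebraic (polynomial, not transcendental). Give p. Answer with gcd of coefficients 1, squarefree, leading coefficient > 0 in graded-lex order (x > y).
x^2 + 3*y^2 + 3*x - 3

(a) Degree: no degree-1 curve has this shape, so deg p = 2.
(b) Symmetries: mirror symmetry y ↦ −y ⇒ only even powers of y.
(c) Reading off the gridlines: among the integer gridlines, it crosses the y-axis at y ∈ {-1, 1}.
(d) These observations pin down the coefficients.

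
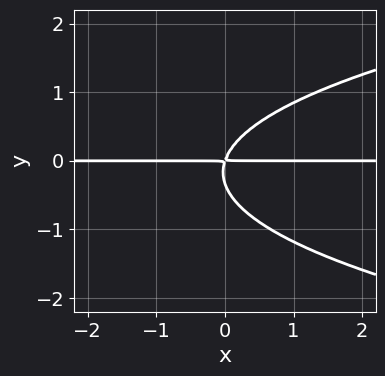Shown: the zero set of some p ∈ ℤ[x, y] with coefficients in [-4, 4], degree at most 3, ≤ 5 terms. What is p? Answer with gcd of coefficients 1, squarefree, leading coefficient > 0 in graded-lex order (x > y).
3*y^3 - 3*x*y + y^2

First, deg p = 3. No degree-2 curve has this shape.
Then, against the integer gridlines: the visible x-axis segment lies entirely on the curve.
Finally, together with the visible shape, these determine p as stated.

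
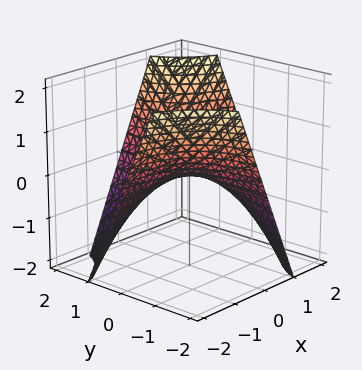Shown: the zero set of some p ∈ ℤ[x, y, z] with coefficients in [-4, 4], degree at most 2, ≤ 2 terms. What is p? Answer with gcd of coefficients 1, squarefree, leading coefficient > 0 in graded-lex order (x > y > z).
x*y - z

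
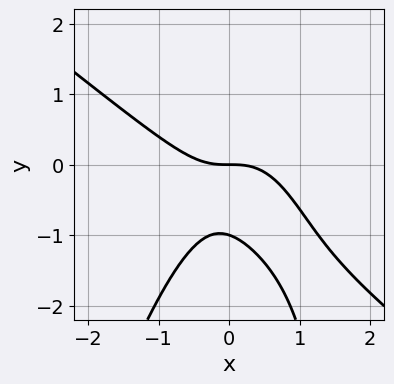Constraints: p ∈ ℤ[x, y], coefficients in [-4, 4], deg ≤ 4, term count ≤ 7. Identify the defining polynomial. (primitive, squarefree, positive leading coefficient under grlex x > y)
(a) The degree is 3 — no degree-2 curve has this shape.
(b) Reading off the gridlines: among the integer gridlines, it crosses the y-axis at y ∈ {-1, 0}; it crosses the x-axis at the gridline x = 0.
(c) These observations pin down the coefficients.

3*x^3 + 3*x^2*y - x*y^2 + 3*y^2 + 3*y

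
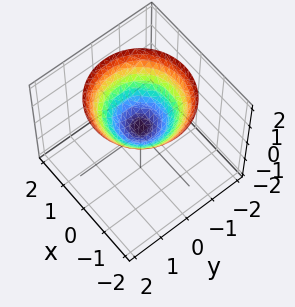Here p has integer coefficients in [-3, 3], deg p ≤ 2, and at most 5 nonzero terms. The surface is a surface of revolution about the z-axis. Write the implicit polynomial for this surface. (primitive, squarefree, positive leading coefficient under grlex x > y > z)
The degree is 2 — the shape is more complex than any degree-1 surface.
Symmetries: rotational symmetry about the z-axis ⇒ p depends on x, y only through x² + y².
Observable constraints: a circular section at z = 2 has radius between 1 and 2; no y-intercept at any integer in the box.
The integer polynomial consistent with all of this is the stated p.

2*x^2 + 2*y^2 - 3*z + 1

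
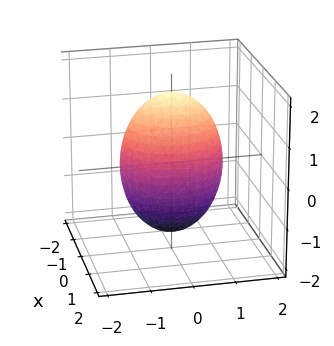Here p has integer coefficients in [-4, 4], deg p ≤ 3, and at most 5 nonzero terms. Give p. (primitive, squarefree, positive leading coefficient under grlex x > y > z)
3*x^2 + 2*y^2 + z^2 - 3

First, deg p = 2. Bounded and convex; a quadric.
Then, symmetries: mirror symmetry x ↦ −x ⇒ only even powers of x; it's symmetric under y → −y, forcing even powers of y; mirror symmetry z ↦ −z ⇒ only even powers of z.
Next, reading off the gridlines: the x-axis gridline crossings are at x ∈ {-1, 1}.
Finally, fitting integer coefficients to these (and the overall shape) gives p.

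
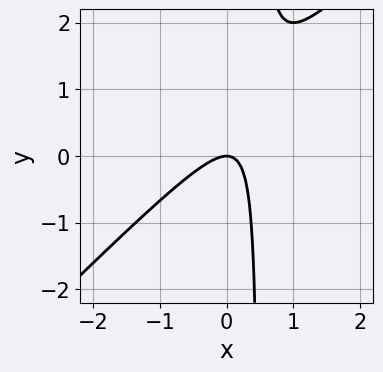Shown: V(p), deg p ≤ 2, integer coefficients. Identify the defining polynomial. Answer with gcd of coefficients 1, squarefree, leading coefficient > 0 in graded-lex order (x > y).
The degree is 2 — no degree-1 curve has this shape.
Reading off the gridlines: one x-axis crossing is at x = 0; one y-axis crossing is at y = 0.
These observations pin down the coefficients.

2*x^2 - 2*x*y + y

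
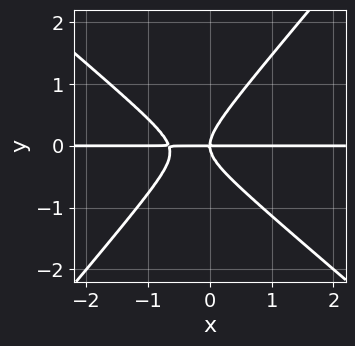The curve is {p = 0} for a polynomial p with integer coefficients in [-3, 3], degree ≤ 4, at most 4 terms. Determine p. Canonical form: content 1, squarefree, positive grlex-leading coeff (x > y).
3*x^2*y + x*y^2 - 3*y^3 + 2*x*y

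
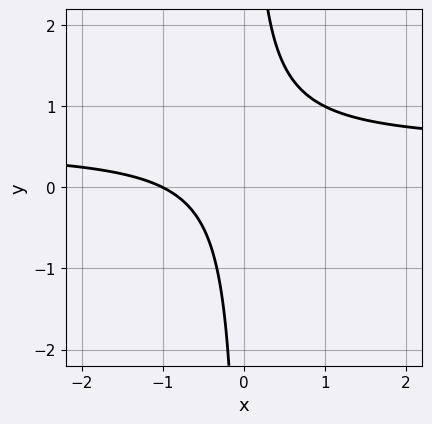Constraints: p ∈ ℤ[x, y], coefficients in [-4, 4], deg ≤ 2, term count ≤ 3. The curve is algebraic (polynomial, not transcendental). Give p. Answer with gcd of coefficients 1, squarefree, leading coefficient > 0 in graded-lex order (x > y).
2*x*y - x - 1

The degree is 2 — no degree-1 curve has this shape.
Observable constraints: it meets the x-axis at x = -1 (among the integer gridlines); no y-intercept at any integer in the box.
These observations pin down the coefficients.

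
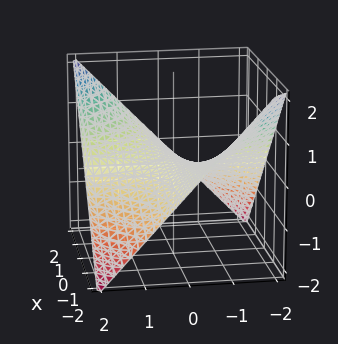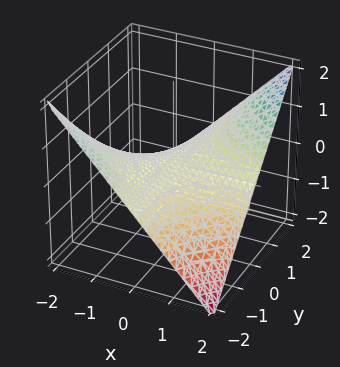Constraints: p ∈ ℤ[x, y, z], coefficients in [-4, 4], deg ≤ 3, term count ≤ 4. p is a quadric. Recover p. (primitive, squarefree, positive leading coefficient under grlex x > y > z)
x*y - 2*z

The degree is 2 — a saddle surface; a quadric.
Checking where it meets the axes: the visible y-axis segment lies entirely on the surface; it meets the z-axis at z = 0 (among the integer gridlines); the visible x-axis segment lies entirely on the surface.
These observations pin down the coefficients.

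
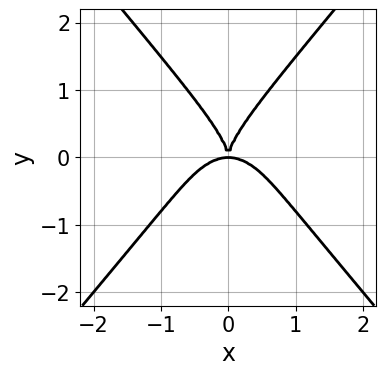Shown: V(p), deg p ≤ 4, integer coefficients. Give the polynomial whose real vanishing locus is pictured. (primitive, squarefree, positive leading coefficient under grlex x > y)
2*x^4 - y^4 + 2*x^2*y

(a) deg p = 4. The shape is more complex than any degree-3 curve.
(b) Symmetries: it's symmetric under x → −x, forcing even powers of x.
(c) From the axis intercepts and sections: one y-axis crossing is at y = 0; one x-axis crossing is at x = 0.
(d) The integer polynomial consistent with all of this is the stated p.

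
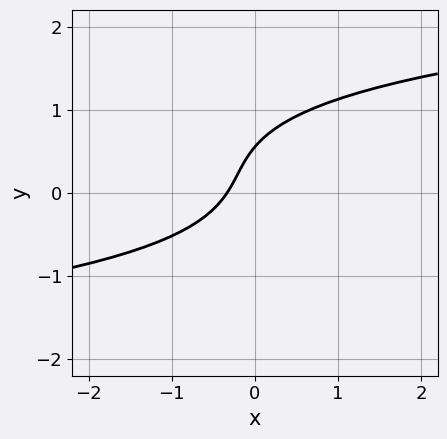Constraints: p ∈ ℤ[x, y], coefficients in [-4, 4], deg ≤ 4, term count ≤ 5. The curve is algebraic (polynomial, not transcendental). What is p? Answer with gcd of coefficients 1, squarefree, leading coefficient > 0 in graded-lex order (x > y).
3*y^3 - 2*y^2 - 3*x + 2*y - 1

(a) The degree is 3 — no degree-2 curve has this shape.
(b) Matching integer coefficients to the picture gives p.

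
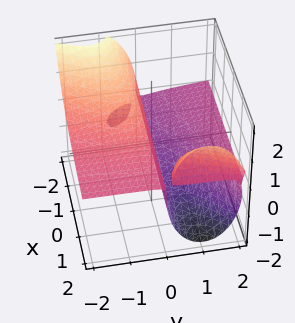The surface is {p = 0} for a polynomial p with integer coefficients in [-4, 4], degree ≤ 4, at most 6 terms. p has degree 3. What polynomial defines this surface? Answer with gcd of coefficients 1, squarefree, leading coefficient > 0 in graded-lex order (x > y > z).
(a) I count 2 distinct pieces. Treating them together as one polynomial.
(b) deg p = 3. A generic line meets the surface in up to 3 points.
(c) Checking where it meets the axes: among the integer gridlines, it crosses the y-axis at y ∈ {0, 2}; one z-axis crossing is at z = 0; the visible x-axis segment lies entirely on the surface.
(d) Matching integer coefficients to the picture gives p.

3*x*y*z - 3*y^2*z - z^3 + y^2 - 2*y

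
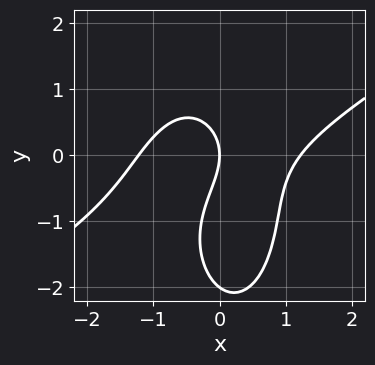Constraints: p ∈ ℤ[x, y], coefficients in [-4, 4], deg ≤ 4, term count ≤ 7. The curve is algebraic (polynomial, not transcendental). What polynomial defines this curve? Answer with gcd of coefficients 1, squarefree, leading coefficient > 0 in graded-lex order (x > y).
1. deg p = 3. The shape is more complex than any degree-2 curve.
2. Against the integer gridlines: it crosses the x-axis at the gridline x = 0; among the integer gridlines, it crosses the y-axis at y ∈ {-2, 0}.
3. Putting this together gives p.

2*x^3 - 3*x^2*y - y^3 - 2*y^2 - 3*x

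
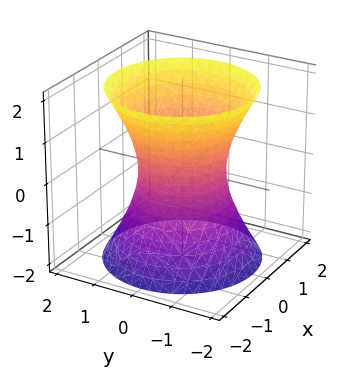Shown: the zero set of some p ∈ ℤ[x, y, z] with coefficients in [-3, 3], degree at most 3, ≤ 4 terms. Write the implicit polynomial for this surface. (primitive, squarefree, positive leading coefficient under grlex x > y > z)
2*x^2 + 2*y^2 - z^2 - 2

1. The degree is 2 — one connected sheet with a waist; a quadric.
2. Symmetries: the surface is invariant under rotation about z: p = q(x² + y², z); mirror symmetry z ↦ −z ⇒ only even powers of z.
3. Observable constraints: the x-axis gridline crossings are at x ∈ {-1, 1}; the y-axis gridline crossings are at y ∈ {-1, 1}.
4. Together with the visible shape, these determine p as stated.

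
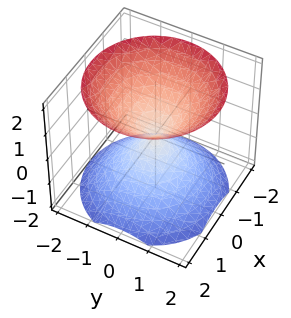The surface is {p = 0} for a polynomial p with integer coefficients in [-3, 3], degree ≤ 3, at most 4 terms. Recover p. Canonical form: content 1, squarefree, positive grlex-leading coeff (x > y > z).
x^2 + y^2 - z^2

1. The picture has 2 separate pieces. They look like related sheets of one shape, so recover p as a whole.
2. deg p = 2. A double cone through the origin; a quadric.
3. Symmetries: it's symmetric under z → −z, forcing even powers of z; rotational symmetry about the z-axis ⇒ p depends on x, y only through x² + y².
4. Checking where it meets the axes: a circular section at z = 1 has radius exactly 1; it crosses the y-axis at the gridline y = 0; it meets the x-axis at x = 0 (among the integer gridlines).
5. Putting this together gives p.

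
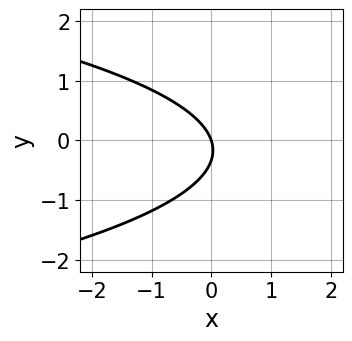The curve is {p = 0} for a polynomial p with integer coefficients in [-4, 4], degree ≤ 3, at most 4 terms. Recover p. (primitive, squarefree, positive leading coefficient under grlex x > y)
3*y^2 + 3*x + y

Degree: no degree-1 curve has this shape, so deg p = 2.
From the visible intercepts: it meets the x-axis at x = 0 (among the integer gridlines); it crosses the y-axis at the gridline y = 0.
Solving for integer coefficients yields p as stated.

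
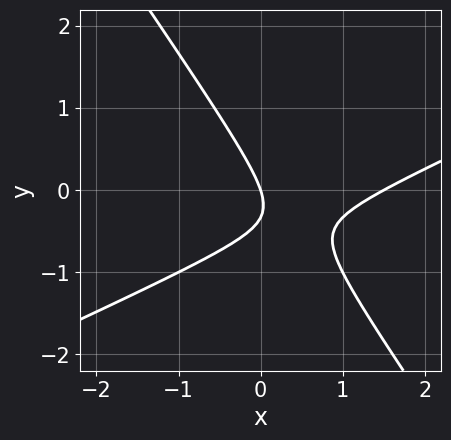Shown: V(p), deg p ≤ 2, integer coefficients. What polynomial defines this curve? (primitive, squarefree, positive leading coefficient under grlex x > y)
First, degree: a generic line meets the curve in up to 2 points, so deg p = 2.
Then, against the integer gridlines: it crosses the x-axis at the gridline x = 0; one y-axis crossing is at y = 0.
Finally, the integer polynomial consistent with all of this is the stated p.

2*x^2 - 3*x*y - 3*y^2 - 3*x - y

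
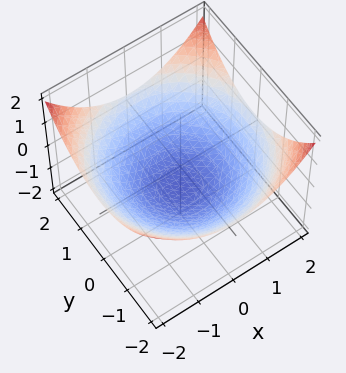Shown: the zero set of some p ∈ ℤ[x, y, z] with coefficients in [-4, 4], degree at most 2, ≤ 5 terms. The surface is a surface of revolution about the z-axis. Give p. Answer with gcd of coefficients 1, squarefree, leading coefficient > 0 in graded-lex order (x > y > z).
(a) deg p = 2.
(b) By symmetry, the surface is invariant under rotation about z: p = q(x² + y², z).
(c) From the visible intercepts: a circular section at z = 0 has radius between 1 and 2; it crosses the z-axis at the gridline z = -1.
(d) Fitting integer coefficients to these (and the overall shape) gives p.

x^2 + y^2 - 3*z - 3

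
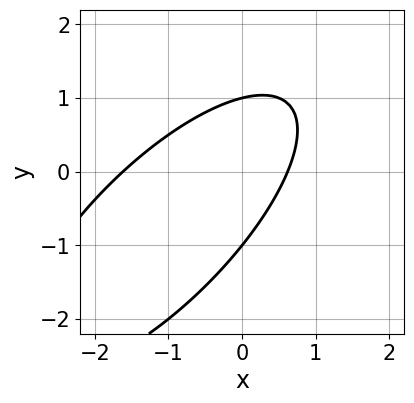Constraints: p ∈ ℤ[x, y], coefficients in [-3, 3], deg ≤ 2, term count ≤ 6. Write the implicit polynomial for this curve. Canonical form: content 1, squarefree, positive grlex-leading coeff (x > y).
2*x^2 - 3*x*y + 2*y^2 + 2*x - 2

deg p = 2. The shape is more complex than any degree-1 curve.
Checking where it meets the axes: among the integer gridlines, it crosses the y-axis at y ∈ {-1, 1}.
These observations pin down the coefficients.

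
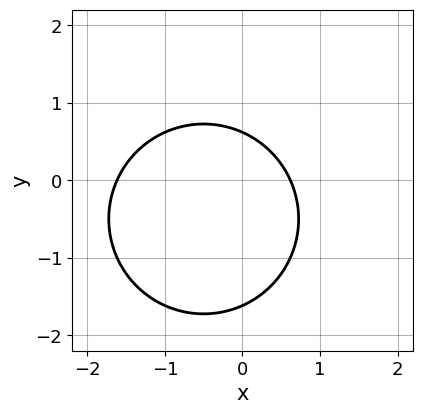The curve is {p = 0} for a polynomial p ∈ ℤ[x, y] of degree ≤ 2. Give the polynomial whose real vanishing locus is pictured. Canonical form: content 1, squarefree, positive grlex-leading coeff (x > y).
x^2 + y^2 + x + y - 1

First, the degree is 2 — the shape is more complex than any degree-1 curve.
Finally, matching integer coefficients to the picture gives p.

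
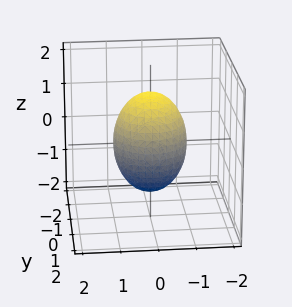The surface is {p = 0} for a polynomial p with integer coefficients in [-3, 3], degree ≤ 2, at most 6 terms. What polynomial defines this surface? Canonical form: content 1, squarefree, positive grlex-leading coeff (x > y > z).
The degree is 2 — a closed, bounded, convex surface; a quadric.
Symmetries: the surface is invariant under rotation about z: p = q(x² + y², z); the z ↦ −z reflection is a symmetry, so z appears only in even powers.
Checking where it meets the axes: the x-axis gridline crossings are at x ∈ {-1, 1}; the y-axis gridline crossings are at y ∈ {-1, 1}; a circular section at z = 0 has radius exactly 1.
The integer polynomial consistent with all of this is the stated p.

2*x^2 + 2*y^2 + z^2 - 2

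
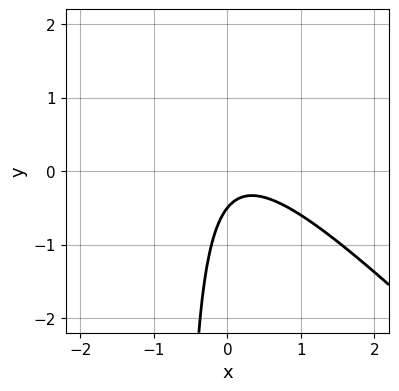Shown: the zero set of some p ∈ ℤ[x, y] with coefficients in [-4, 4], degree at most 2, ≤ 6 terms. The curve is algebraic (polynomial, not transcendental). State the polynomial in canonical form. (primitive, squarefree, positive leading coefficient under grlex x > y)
3*x^2 + 3*x*y - x + 2*y + 1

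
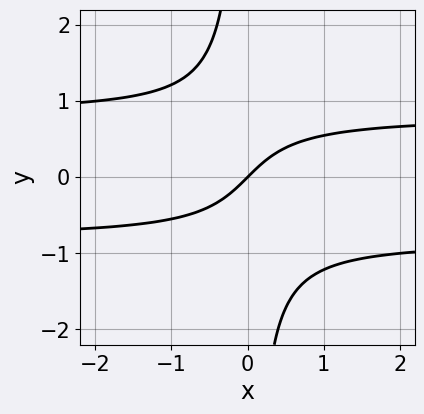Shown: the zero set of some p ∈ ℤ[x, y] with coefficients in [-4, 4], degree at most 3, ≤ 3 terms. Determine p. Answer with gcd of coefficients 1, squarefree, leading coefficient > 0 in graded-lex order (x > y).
3*x*y^2 - 2*x + 2*y

First, degree: no degree-2 curve has this shape, so deg p = 3.
Next, from the axis intercepts and sections: it meets the x-axis at x = 0 (among the integer gridlines); it crosses the y-axis at the gridline y = 0.
Finally, solving for integer coefficients yields p as stated.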